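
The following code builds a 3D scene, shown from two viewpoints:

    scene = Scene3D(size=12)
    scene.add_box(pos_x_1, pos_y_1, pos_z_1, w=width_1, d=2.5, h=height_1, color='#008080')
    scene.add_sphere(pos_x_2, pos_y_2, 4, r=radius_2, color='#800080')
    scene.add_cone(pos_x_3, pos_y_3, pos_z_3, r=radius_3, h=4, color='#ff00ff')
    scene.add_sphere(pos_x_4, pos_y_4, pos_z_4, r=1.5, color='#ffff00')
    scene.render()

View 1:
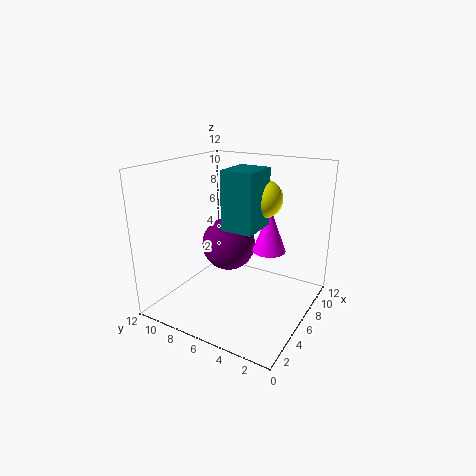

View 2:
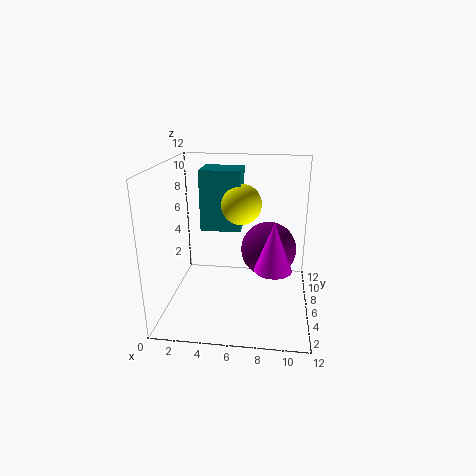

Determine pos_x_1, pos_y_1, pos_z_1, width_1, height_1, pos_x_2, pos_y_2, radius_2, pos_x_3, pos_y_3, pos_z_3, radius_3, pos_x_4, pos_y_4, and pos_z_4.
pos_x_1 = 3.5, pos_y_1 = 3.5, pos_z_1 = 7.5, width_1 = 3, height_1 = 4.5, pos_x_2 = 8.5, pos_y_2 = 8.5, radius_2 = 2.5, pos_x_3 = 9, pos_y_3 = 4.5, pos_z_3 = 4, radius_3 = 1.5, pos_x_4 = 6.5, pos_y_4 = 4, pos_z_4 = 9.5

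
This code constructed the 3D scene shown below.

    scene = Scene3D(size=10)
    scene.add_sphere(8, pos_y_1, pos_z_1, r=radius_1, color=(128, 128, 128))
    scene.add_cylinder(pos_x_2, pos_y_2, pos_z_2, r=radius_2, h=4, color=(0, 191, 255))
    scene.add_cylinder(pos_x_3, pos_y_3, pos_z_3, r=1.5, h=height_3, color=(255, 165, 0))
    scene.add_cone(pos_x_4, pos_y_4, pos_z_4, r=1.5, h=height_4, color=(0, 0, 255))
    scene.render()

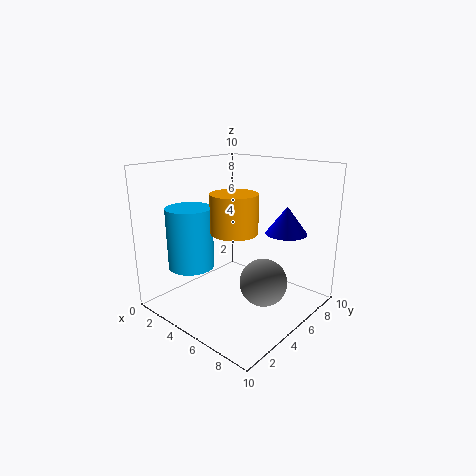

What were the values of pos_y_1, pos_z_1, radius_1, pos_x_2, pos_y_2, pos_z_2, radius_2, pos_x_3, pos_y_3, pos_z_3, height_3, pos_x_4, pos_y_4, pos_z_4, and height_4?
pos_y_1 = 4; pos_z_1 = 3; radius_1 = 1.5; pos_x_2 = 3.5; pos_y_2 = 2; pos_z_2 = 3.5; radius_2 = 1.5; pos_x_3 = 6; pos_y_3 = 3.5; pos_z_3 = 6; height_3 = 2.5; pos_x_4 = 7; pos_y_4 = 8; pos_z_4 = 5; height_4 = 2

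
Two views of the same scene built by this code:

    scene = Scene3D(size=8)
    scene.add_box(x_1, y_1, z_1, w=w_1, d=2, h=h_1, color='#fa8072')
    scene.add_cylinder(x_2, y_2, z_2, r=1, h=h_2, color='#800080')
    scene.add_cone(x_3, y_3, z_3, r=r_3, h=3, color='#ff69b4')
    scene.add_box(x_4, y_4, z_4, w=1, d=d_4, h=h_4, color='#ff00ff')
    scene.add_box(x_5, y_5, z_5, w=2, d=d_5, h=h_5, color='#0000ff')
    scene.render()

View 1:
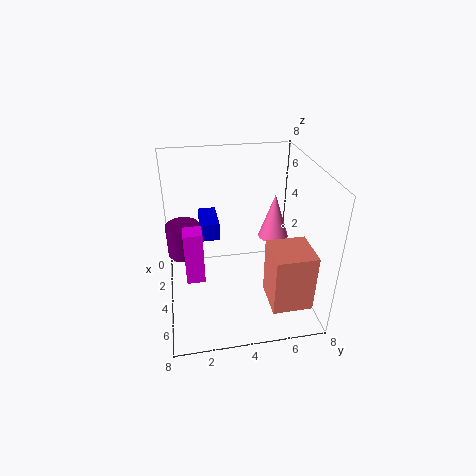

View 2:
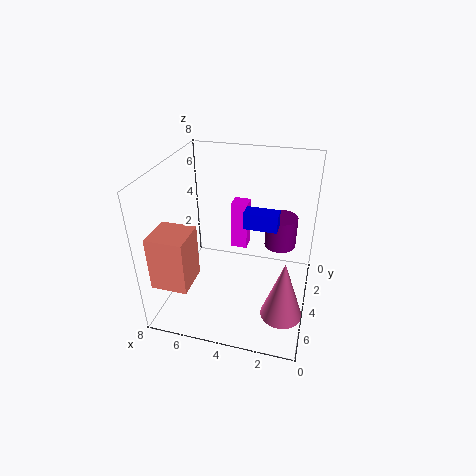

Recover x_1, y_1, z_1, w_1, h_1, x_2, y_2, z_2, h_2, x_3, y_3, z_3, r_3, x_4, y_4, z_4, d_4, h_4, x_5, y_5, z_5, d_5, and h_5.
x_1 = 6; y_1 = 5; z_1 = 2; w_1 = 2; h_1 = 3; x_2 = 2; y_2 = 1; z_2 = 2; h_2 = 2; x_3 = 1; y_3 = 7; z_3 = 2; r_3 = 1; x_4 = 4; y_4 = 1; z_4 = 2; d_4 = 1; h_4 = 3; x_5 = 2; y_5 = 2; z_5 = 4; d_5 = 1; h_5 = 1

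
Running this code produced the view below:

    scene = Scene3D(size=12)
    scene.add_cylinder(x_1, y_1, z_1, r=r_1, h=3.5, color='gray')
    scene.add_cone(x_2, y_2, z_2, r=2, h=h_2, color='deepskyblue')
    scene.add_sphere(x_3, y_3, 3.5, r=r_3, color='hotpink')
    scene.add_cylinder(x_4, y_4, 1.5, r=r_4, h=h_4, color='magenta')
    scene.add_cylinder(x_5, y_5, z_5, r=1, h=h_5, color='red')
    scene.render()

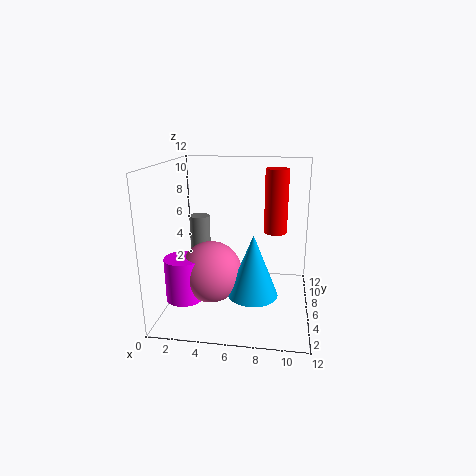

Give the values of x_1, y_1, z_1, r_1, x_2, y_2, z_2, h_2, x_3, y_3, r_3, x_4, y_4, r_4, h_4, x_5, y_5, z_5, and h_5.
x_1 = 1.5; y_1 = 10.5; z_1 = 3; r_1 = 1; x_2 = 7.5; y_2 = 4; z_2 = 2; h_2 = 5; x_3 = 4; y_3 = 4.5; r_3 = 2.5; x_4 = 2; y_4 = 3.5; r_4 = 1.5; h_4 = 3.5; x_5 = 9; y_5 = 8; z_5 = 6; h_5 = 5.5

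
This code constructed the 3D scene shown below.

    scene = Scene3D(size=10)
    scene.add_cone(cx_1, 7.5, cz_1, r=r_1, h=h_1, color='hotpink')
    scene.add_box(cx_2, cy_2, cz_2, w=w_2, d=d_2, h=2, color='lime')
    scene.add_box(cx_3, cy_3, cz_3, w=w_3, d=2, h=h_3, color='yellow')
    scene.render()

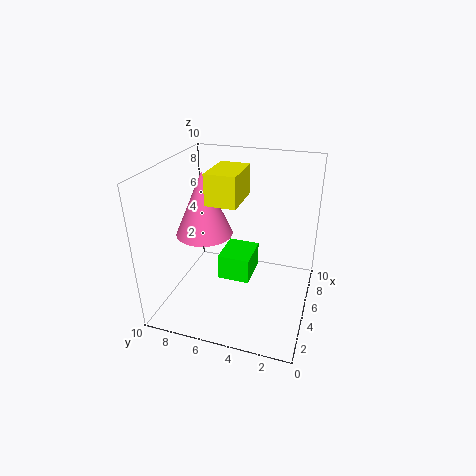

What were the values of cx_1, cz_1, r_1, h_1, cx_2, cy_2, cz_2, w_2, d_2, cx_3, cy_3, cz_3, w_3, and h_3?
cx_1 = 5, cz_1 = 5, r_1 = 2, h_1 = 4.5, cx_2 = 6, cy_2 = 4.5, cz_2 = 0.5, w_2 = 3, d_2 = 2.5, cx_3 = 3, cy_3 = 4.5, cz_3 = 8, w_3 = 3, h_3 = 2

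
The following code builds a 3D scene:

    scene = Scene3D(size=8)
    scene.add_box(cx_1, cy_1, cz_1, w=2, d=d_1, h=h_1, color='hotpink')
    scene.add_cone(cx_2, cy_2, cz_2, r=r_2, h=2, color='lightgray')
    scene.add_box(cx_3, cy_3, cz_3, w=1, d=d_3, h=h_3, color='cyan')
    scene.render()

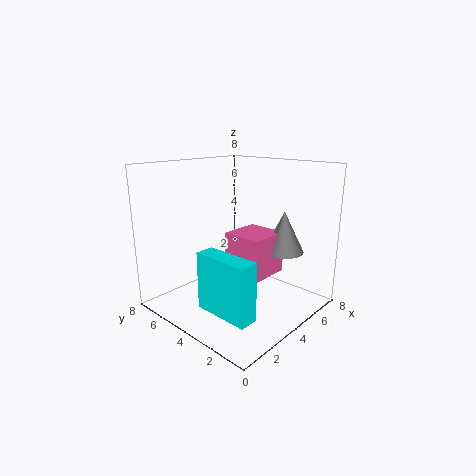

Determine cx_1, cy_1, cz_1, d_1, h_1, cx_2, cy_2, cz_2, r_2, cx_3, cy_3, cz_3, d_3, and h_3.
cx_1 = 2
cy_1 = 1
cz_1 = 3
d_1 = 2
h_1 = 2
cx_2 = 4
cy_2 = 1
cz_2 = 4
r_2 = 1
cx_3 = 1
cy_3 = 1
cz_3 = 1
d_3 = 3
h_3 = 3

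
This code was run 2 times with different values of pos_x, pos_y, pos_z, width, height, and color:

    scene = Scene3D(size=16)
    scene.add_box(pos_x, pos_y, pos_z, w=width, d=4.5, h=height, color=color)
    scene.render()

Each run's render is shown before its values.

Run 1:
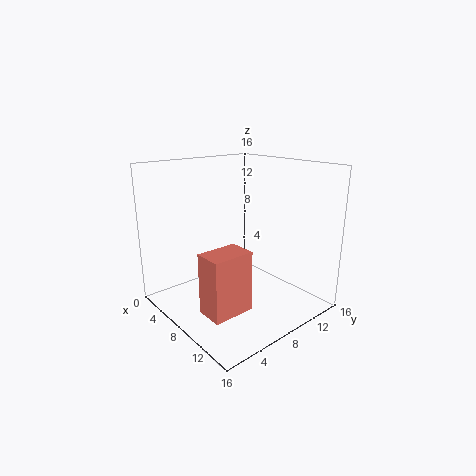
pos_x = 9, pos_y = 2, pos_z = 1.5, width = 3, height = 6.5, color = 'salmon'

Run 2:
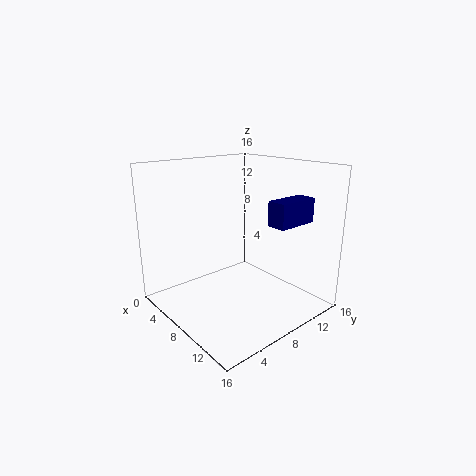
pos_x = 12.5, pos_y = 8, pos_z = 10.5, width = 2, height = 2.5, color = 'navy'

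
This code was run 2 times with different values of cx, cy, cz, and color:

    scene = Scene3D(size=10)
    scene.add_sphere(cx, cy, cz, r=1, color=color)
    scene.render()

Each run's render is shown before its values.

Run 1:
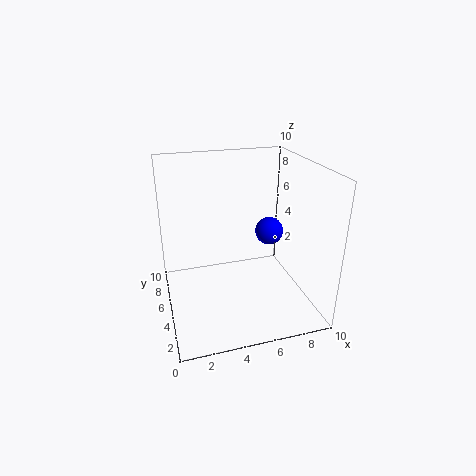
cx = 7.5
cy = 5.5
cz = 5
color = 'blue'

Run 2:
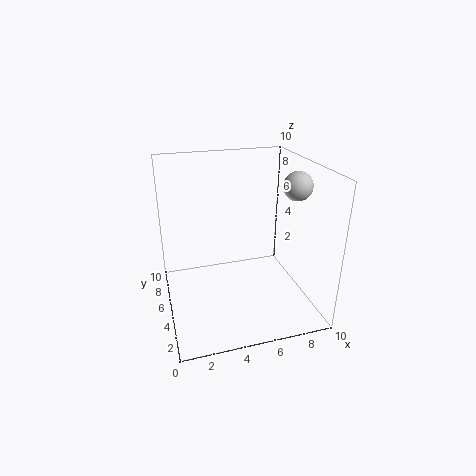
cx = 9
cy = 4.5
cz = 8.5
color = 'lightgray'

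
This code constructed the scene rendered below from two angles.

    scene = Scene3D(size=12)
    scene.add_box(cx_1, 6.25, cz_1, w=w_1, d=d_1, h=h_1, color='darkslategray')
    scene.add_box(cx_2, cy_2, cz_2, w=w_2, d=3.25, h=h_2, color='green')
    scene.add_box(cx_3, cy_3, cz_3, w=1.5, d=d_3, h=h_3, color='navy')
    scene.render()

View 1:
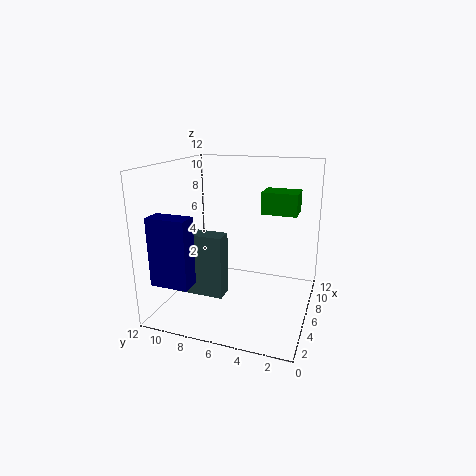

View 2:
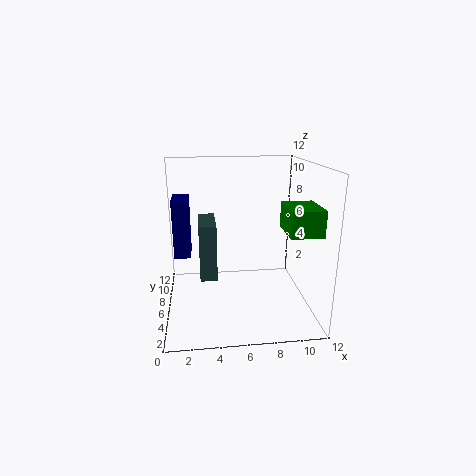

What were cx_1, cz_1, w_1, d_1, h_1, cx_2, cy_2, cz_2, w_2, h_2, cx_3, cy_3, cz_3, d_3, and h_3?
cx_1 = 2.75
cz_1 = 2
w_1 = 1.5
d_1 = 4
h_1 = 5
cx_2 = 9.25
cy_2 = 1.75
cz_2 = 7.25
w_2 = 2.5
h_2 = 2
cx_3 = 0.5
cy_3 = 8
cz_3 = 3.5
d_3 = 3
h_3 = 5.25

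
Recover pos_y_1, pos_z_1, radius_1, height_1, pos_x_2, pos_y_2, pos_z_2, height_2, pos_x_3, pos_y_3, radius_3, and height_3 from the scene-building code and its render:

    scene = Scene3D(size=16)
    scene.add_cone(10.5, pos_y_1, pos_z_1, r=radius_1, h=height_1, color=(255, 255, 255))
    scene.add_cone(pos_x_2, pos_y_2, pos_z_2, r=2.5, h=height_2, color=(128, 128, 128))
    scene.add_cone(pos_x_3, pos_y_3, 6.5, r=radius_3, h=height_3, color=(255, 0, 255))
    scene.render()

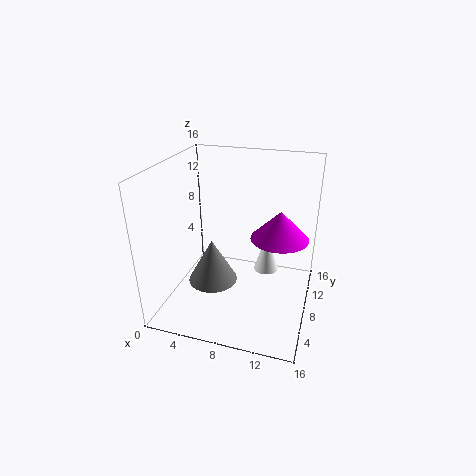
pos_y_1 = 12
pos_z_1 = 2
radius_1 = 1.5
height_1 = 5
pos_x_2 = 6.5
pos_y_2 = 4
pos_z_2 = 5
height_2 = 4.5
pos_x_3 = 12
pos_y_3 = 12
radius_3 = 3.5
height_3 = 3.5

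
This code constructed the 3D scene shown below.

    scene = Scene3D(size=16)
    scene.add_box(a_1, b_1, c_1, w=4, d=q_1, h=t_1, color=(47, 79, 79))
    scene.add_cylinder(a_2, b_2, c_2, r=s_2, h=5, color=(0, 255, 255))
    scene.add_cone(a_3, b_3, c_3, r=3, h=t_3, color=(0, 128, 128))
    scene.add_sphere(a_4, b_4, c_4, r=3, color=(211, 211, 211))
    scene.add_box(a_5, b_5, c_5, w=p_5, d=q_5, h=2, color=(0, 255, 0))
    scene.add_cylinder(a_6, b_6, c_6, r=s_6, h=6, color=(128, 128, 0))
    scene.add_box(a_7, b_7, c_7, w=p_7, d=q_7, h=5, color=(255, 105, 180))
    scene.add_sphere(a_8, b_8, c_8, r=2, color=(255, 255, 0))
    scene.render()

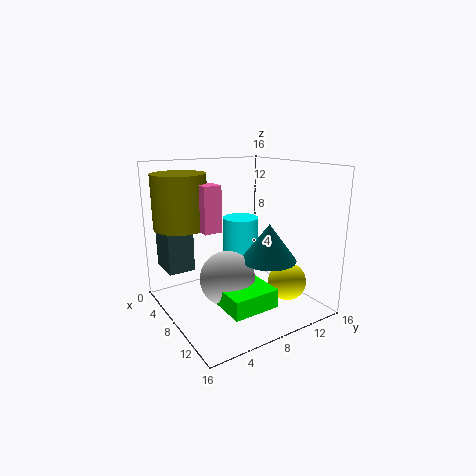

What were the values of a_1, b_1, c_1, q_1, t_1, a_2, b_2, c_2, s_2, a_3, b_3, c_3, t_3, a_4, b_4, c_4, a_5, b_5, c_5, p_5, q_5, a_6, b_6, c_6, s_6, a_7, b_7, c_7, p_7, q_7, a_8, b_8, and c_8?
a_1 = 1; b_1 = 1; c_1 = 4; q_1 = 3; t_1 = 5; a_2 = 7; b_2 = 9; c_2 = 5; s_2 = 2; a_3 = 11; b_3 = 10; c_3 = 6; t_3 = 4; a_4 = 9; b_4 = 6; c_4 = 4; a_5 = 9; b_5 = 4; c_5 = 2; p_5 = 5; q_5 = 5; a_6 = 4; b_6 = 3; c_6 = 9; s_6 = 3; a_7 = 6; b_7 = 4; c_7 = 9; p_7 = 2; q_7 = 2; a_8 = 13; b_8 = 11; c_8 = 4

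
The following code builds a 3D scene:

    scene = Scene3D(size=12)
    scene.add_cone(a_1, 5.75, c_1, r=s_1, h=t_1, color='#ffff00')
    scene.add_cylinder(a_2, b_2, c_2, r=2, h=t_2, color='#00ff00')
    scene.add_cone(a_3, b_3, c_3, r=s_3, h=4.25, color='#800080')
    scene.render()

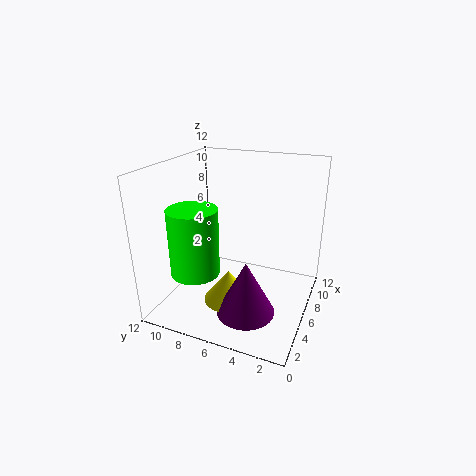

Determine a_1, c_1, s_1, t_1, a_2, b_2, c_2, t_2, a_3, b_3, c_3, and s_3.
a_1 = 3.5; c_1 = 1.75; s_1 = 2; t_1 = 2.5; a_2 = 3.5; b_2 = 8.75; c_2 = 3.5; t_2 = 5.5; a_3 = 2.75; b_3 = 4; c_3 = 1.5; s_3 = 2.25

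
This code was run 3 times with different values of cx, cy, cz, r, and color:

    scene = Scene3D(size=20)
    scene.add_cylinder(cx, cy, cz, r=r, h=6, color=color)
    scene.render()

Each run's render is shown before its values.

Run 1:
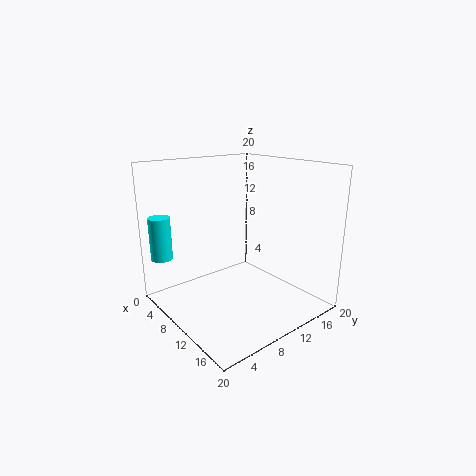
cx = 3.5
cy = 1.5
cz = 7
r = 1.5
color = 'cyan'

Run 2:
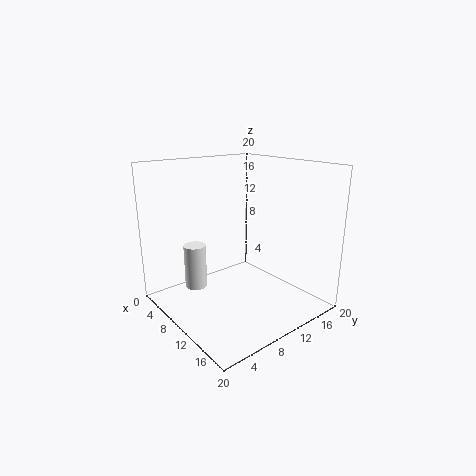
cx = 7.5
cy = 4.5
cz = 3.5
r = 1.5
color = 'white'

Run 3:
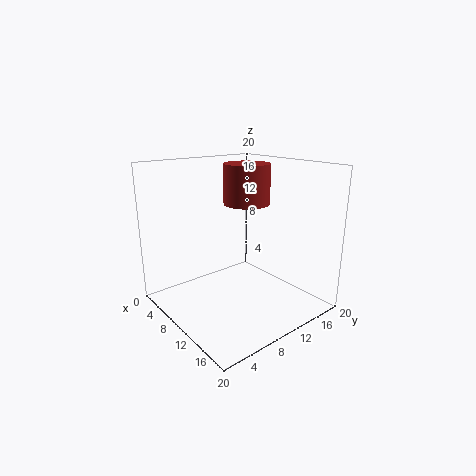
cx = 6.5
cy = 14.5
cz = 13.5
r = 3.5
color = 'brown'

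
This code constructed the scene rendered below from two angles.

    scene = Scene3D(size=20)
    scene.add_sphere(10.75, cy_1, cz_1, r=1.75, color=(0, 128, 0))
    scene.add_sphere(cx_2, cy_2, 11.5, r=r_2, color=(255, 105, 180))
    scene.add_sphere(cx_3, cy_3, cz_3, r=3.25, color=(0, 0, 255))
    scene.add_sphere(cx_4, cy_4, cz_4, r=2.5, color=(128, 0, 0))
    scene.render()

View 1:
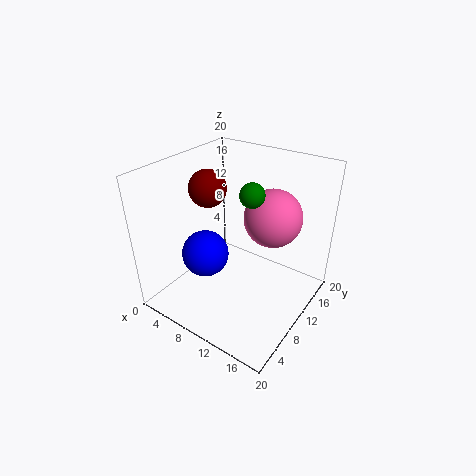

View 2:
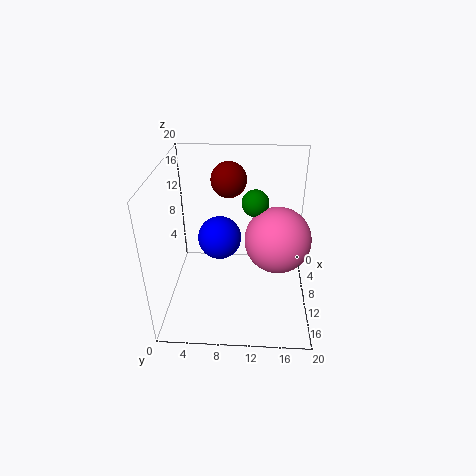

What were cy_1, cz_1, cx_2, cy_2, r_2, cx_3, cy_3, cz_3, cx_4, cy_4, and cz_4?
cy_1 = 12.25
cz_1 = 15.75
cx_2 = 12.5
cy_2 = 15.25
r_2 = 4.25
cx_3 = 6.5
cy_3 = 7
cz_3 = 7.75
cx_4 = 6.25
cy_4 = 8.5
cz_4 = 17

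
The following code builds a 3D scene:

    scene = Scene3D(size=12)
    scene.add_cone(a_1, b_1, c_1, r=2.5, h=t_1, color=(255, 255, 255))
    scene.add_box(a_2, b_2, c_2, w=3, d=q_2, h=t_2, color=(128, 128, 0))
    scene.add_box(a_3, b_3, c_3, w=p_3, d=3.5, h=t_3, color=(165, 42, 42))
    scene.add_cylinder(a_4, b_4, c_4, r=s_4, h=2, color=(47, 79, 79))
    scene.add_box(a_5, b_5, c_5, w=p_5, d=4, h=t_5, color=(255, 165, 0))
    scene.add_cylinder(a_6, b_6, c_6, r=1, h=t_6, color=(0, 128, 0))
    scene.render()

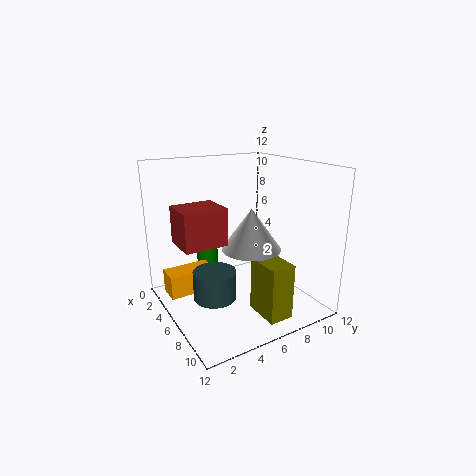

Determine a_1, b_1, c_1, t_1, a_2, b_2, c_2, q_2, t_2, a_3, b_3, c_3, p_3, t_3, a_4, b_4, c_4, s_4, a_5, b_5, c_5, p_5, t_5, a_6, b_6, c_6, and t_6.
a_1 = 6.5; b_1 = 7; c_1 = 5; t_1 = 3.5; a_2 = 8; b_2 = 6; c_2 = 0.5; q_2 = 2; t_2 = 4.5; a_3 = 4; b_3 = 1; c_3 = 6; p_3 = 3; t_3 = 3; a_4 = 9.5; b_4 = 2; c_4 = 3.5; s_4 = 1.5; a_5 = 2.5; b_5 = 0.5; c_5 = 1; p_5 = 2; t_5 = 2; a_6 = 1; b_6 = 5.5; c_6 = 2; t_6 = 2.5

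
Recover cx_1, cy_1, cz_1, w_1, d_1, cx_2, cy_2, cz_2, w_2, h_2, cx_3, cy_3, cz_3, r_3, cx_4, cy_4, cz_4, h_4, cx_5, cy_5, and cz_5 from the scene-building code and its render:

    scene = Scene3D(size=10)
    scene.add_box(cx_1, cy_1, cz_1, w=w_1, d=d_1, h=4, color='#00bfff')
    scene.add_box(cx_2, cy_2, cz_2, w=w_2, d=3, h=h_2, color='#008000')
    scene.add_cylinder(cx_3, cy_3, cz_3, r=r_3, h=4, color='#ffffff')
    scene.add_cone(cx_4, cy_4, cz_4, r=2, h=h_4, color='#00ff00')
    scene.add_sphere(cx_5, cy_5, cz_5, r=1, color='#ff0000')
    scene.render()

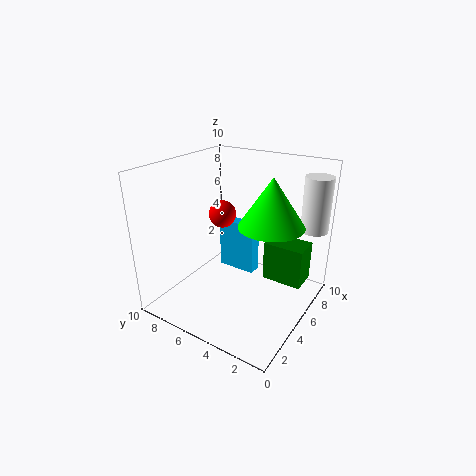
cx_1 = 7, cy_1 = 5, cz_1 = 1, w_1 = 1, d_1 = 3, cx_2 = 7, cy_2 = 1, cz_2 = 1, w_2 = 2, h_2 = 3, cx_3 = 9, cy_3 = 1, cz_3 = 5, r_3 = 1, cx_4 = 4, cy_4 = 2, cz_4 = 7, h_4 = 3, cx_5 = 6, cy_5 = 7, cz_5 = 6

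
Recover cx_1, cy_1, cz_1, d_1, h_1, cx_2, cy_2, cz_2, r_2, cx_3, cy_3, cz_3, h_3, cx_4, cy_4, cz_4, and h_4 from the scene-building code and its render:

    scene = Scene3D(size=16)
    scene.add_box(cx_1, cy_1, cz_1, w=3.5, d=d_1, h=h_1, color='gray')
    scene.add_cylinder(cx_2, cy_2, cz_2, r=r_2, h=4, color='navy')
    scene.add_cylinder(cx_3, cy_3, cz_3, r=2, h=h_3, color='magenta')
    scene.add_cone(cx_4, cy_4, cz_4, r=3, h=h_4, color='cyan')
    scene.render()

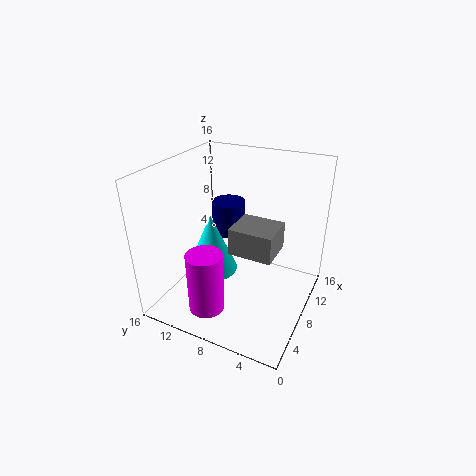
cx_1 = 2, cy_1 = 2, cz_1 = 10, d_1 = 4, h_1 = 2.5, cx_2 = 11.5, cy_2 = 11, cz_2 = 6.5, r_2 = 2, cx_3 = 4, cy_3 = 10, cz_3 = 0.5, h_3 = 7, cx_4 = 8, cy_4 = 11.5, cz_4 = 3, h_4 = 7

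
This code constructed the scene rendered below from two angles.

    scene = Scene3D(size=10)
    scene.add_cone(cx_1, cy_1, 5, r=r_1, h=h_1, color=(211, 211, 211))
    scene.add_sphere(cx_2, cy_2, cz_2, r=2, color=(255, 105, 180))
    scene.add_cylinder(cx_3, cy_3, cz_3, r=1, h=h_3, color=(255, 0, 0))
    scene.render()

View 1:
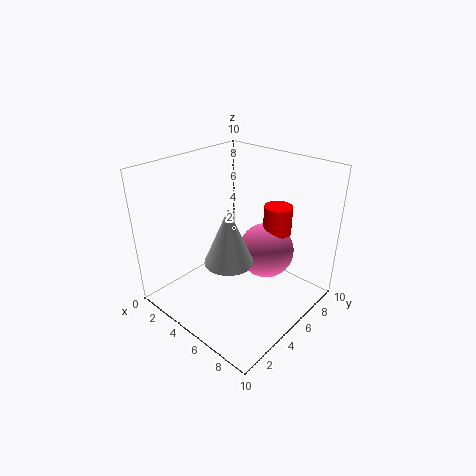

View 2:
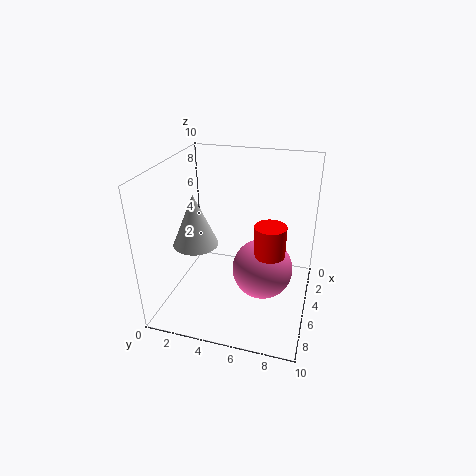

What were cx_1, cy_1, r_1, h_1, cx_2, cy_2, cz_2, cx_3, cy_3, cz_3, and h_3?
cx_1 = 6.5, cy_1 = 2.5, r_1 = 1.5, h_1 = 3.5, cx_2 = 6, cy_2 = 7, cz_2 = 3.5, cx_3 = 6.5, cy_3 = 7.5, cz_3 = 5, h_3 = 2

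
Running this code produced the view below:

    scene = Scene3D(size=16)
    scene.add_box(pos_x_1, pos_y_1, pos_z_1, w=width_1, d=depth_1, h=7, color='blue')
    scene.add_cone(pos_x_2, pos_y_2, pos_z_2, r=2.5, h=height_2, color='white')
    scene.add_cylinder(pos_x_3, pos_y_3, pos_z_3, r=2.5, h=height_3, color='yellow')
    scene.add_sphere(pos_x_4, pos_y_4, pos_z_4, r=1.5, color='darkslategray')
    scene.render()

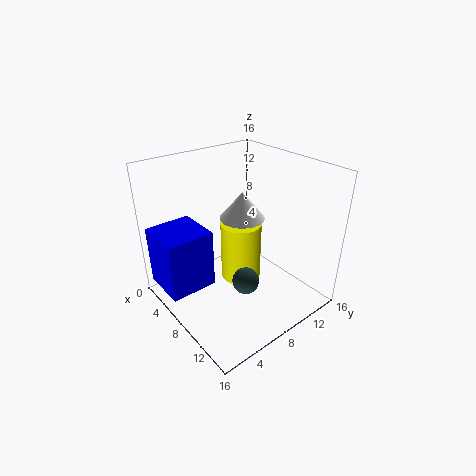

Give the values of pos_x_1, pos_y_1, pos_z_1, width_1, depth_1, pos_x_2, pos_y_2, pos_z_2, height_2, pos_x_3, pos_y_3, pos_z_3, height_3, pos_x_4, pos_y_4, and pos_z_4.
pos_x_1 = 0.5, pos_y_1 = 0.5, pos_z_1 = 1.5, width_1 = 5.5, depth_1 = 5.5, pos_x_2 = 7.5, pos_y_2 = 9, pos_z_2 = 10, height_2 = 3, pos_x_3 = 5.5, pos_y_3 = 10.5, pos_z_3 = 0.5, height_3 = 7.5, pos_x_4 = 10, pos_y_4 = 7.5, pos_z_4 = 3.5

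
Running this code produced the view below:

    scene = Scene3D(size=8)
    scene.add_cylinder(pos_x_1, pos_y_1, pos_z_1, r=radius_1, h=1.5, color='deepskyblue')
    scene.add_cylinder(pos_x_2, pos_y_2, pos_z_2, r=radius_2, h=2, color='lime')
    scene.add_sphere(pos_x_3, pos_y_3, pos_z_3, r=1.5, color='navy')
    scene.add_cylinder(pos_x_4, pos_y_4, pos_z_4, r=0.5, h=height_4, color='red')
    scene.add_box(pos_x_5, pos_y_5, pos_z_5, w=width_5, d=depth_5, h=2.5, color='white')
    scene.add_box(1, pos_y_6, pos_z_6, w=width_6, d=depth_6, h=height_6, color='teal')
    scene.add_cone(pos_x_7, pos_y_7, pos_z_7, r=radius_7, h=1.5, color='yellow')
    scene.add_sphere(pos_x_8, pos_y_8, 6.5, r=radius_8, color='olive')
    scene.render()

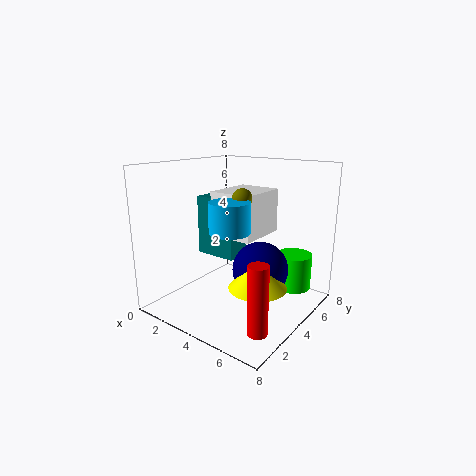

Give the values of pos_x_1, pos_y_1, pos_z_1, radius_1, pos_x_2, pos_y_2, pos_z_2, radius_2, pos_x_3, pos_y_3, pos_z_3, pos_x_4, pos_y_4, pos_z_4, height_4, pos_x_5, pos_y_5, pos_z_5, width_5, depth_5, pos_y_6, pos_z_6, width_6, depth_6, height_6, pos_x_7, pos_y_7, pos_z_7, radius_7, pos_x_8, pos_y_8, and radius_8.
pos_x_1 = 5
pos_y_1 = 2
pos_z_1 = 5
radius_1 = 1
pos_x_2 = 6.5
pos_y_2 = 6
pos_z_2 = 1
radius_2 = 1
pos_x_3 = 5.5
pos_y_3 = 4
pos_z_3 = 2.5
pos_x_4 = 7
pos_y_4 = 1.5
pos_z_4 = 0.5
height_4 = 3.5
pos_x_5 = 2.5
pos_y_5 = 3.5
pos_z_5 = 4
width_5 = 2.5
depth_5 = 3
pos_y_6 = 4
pos_z_6 = 2.5
width_6 = 2.5
depth_6 = 1.5
height_6 = 3.5
pos_x_7 = 6
pos_y_7 = 3
pos_z_7 = 2
radius_7 = 1.5
pos_x_8 = 5
pos_y_8 = 3
radius_8 = 0.5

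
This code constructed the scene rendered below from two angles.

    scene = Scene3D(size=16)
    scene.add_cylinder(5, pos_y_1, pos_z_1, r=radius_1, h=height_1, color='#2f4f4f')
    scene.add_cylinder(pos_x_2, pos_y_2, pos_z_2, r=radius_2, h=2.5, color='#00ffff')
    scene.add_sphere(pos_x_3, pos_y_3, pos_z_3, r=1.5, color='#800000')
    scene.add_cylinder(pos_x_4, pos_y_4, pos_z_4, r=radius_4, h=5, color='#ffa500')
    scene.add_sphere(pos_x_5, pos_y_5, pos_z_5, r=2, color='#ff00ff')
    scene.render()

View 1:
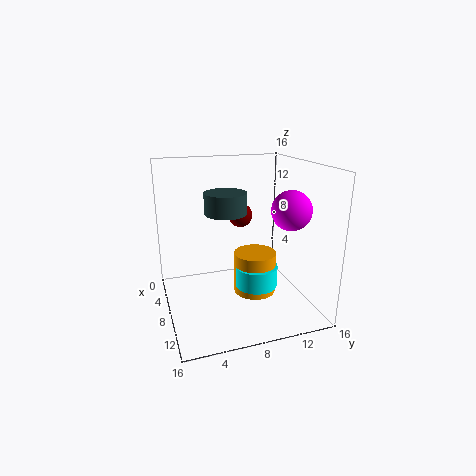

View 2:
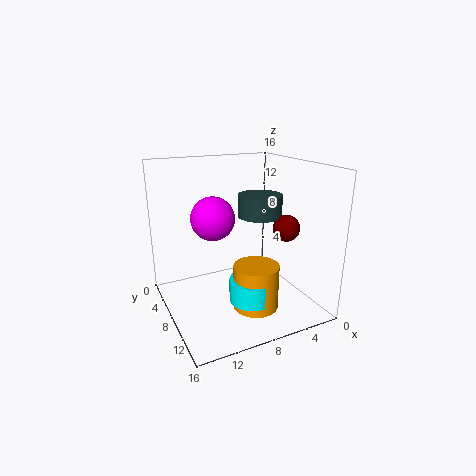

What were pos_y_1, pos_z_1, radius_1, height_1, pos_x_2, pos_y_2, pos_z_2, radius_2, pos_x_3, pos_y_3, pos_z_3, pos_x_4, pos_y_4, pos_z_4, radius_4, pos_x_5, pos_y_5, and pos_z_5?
pos_y_1 = 7.5, pos_z_1 = 10, radius_1 = 2.5, height_1 = 2.5, pos_x_2 = 7.5, pos_y_2 = 10.5, pos_z_2 = 1.5, radius_2 = 2.5, pos_x_3 = 3, pos_y_3 = 10, pos_z_3 = 9, pos_x_4 = 7, pos_y_4 = 10.5, pos_z_4 = 0.5, radius_4 = 2.5, pos_x_5 = 12.5, pos_y_5 = 12, pos_z_5 = 12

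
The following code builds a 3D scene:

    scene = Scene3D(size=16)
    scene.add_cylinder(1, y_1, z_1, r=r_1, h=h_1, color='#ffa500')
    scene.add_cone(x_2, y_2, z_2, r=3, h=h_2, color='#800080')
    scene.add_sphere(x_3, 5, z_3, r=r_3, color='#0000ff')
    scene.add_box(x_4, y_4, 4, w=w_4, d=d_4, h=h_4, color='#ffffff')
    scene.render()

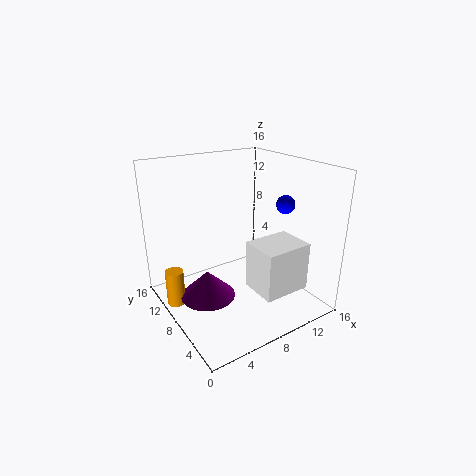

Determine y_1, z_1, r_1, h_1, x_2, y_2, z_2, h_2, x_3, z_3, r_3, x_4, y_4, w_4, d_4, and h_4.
y_1 = 10, z_1 = 1, r_1 = 1, h_1 = 4, x_2 = 4, y_2 = 8, z_2 = 2, h_2 = 3, x_3 = 12, z_3 = 12, r_3 = 1, x_4 = 7, y_4 = 1, w_4 = 5, d_4 = 4, h_4 = 5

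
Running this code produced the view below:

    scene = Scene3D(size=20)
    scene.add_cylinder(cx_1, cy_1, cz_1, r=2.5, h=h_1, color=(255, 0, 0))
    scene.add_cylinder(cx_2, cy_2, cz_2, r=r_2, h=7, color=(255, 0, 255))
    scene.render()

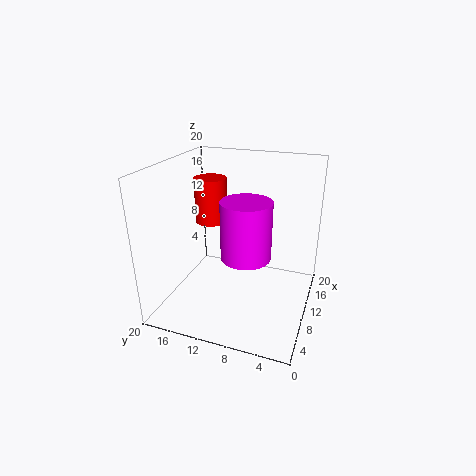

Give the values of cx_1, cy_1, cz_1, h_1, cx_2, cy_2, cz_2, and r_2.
cx_1 = 15.5
cy_1 = 16.5
cz_1 = 9.5
h_1 = 7
cx_2 = 4.5
cy_2 = 7
cz_2 = 10.5
r_2 = 3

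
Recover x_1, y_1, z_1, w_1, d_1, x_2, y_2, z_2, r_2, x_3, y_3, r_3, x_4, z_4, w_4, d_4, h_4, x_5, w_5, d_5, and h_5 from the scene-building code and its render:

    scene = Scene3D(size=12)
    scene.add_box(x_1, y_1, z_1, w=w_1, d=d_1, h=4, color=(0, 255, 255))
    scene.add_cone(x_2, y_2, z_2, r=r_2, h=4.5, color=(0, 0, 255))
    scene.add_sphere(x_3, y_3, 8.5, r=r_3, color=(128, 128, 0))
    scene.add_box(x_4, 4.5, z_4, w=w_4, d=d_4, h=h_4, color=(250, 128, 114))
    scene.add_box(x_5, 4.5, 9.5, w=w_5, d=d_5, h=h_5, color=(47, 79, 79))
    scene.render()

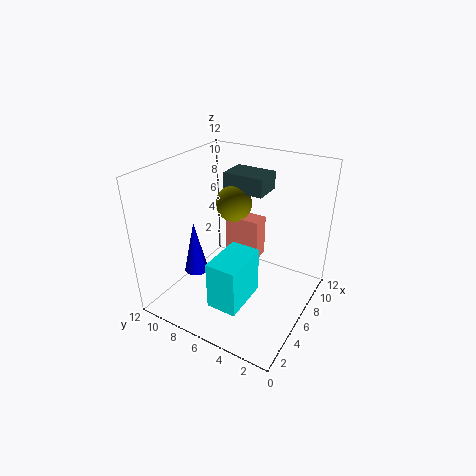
x_1 = 2
y_1 = 4
z_1 = 1.5
w_1 = 4
d_1 = 2.5
x_2 = 4
y_2 = 9
z_2 = 3
r_2 = 1
x_3 = 7
y_3 = 7
r_3 = 1.5
x_4 = 6.5
z_4 = 4
w_4 = 1.5
d_4 = 3
h_4 = 3.5
x_5 = 7
w_5 = 2.5
d_5 = 3.5
h_5 = 1.5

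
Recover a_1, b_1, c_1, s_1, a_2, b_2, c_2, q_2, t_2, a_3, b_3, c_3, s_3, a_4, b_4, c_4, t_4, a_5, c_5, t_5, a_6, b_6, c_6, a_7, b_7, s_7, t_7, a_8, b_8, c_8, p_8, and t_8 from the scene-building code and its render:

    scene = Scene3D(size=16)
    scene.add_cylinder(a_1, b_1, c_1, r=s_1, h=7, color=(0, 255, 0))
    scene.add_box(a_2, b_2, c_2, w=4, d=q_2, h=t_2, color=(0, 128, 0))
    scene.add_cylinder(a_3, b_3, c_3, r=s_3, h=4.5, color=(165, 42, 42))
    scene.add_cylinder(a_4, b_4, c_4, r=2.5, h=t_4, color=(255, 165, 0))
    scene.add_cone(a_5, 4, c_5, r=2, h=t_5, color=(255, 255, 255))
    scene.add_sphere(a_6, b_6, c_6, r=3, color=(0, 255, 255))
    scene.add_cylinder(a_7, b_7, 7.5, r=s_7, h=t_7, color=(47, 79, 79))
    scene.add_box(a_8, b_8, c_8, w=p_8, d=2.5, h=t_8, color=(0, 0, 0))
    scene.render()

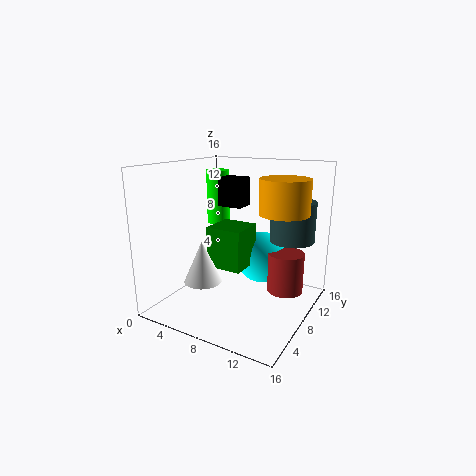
a_1 = 1.5; b_1 = 14; c_1 = 7.5; s_1 = 1.5; a_2 = 5.5; b_2 = 5.5; c_2 = 5; q_2 = 4; t_2 = 4.5; a_3 = 13; b_3 = 10; c_3 = 2; s_3 = 2; a_4 = 13.5; b_4 = 7.5; c_4 = 11.5; t_4 = 3.5; a_5 = 6; c_5 = 4; t_5 = 4.5; a_6 = 9.5; b_6 = 11; c_6 = 5; a_7 = 13; b_7 = 11.5; s_7 = 2.5; t_7 = 4.5; a_8 = 3.5; b_8 = 11; c_8 = 10.5; p_8 = 3; t_8 = 3.5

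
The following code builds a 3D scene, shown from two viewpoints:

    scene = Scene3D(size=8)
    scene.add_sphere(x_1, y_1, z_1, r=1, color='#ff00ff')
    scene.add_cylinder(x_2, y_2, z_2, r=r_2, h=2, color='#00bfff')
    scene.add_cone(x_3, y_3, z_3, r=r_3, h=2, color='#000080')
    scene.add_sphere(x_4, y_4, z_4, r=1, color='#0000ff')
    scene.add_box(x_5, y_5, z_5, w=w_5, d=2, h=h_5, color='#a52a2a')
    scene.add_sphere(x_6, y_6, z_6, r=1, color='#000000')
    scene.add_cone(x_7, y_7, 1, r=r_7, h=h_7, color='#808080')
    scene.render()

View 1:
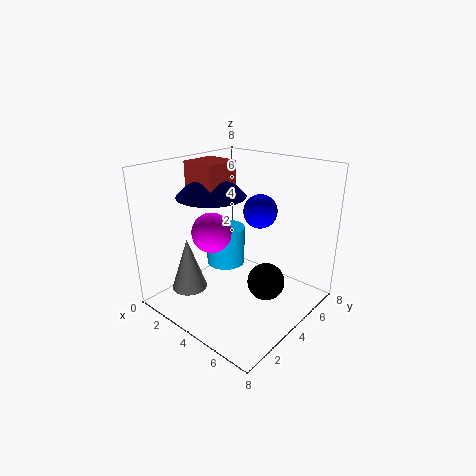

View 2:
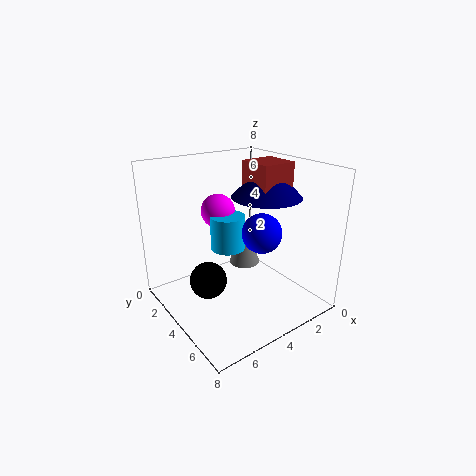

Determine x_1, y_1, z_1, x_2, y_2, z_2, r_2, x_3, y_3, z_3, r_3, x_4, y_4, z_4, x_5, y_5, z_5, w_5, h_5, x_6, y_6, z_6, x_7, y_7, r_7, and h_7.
x_1 = 4; y_1 = 2; z_1 = 5; x_2 = 4; y_2 = 3; z_2 = 3; r_2 = 1; x_3 = 2; y_3 = 4; z_3 = 6; r_3 = 2; x_4 = 4; y_4 = 6; z_4 = 5; x_5 = 1; y_5 = 3; z_5 = 6; w_5 = 2; h_5 = 2; x_6 = 6; y_6 = 4; z_6 = 2; x_7 = 2; y_7 = 2; r_7 = 1; h_7 = 3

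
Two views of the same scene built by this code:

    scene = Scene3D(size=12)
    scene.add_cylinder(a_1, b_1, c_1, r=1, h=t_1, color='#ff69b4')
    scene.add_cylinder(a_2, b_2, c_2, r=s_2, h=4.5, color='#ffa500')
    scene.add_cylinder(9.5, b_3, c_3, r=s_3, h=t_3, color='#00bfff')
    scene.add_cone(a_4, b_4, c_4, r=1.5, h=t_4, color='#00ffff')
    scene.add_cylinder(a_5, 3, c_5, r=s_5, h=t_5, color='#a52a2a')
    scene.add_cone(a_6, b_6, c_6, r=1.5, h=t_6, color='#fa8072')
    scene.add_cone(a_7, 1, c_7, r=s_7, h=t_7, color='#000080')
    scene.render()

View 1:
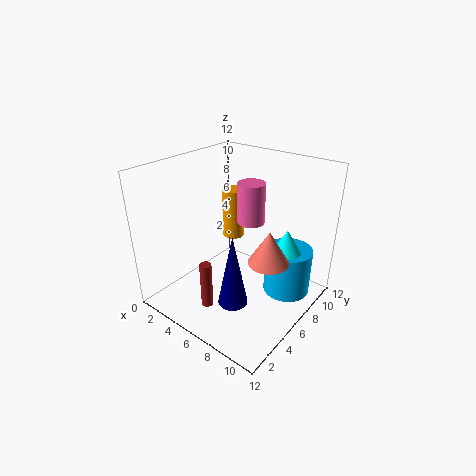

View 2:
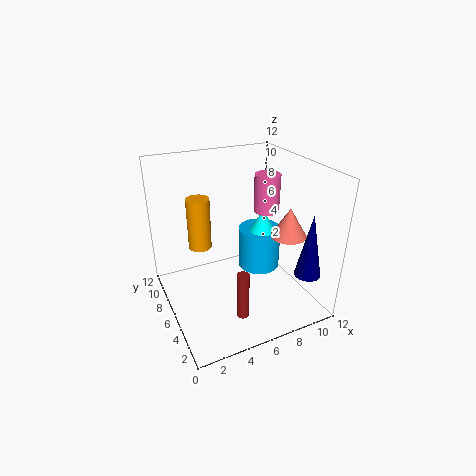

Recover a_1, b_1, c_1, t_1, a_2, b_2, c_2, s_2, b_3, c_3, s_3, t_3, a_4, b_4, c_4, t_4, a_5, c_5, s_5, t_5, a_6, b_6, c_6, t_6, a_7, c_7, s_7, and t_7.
a_1 = 8; b_1 = 5; c_1 = 8.5; t_1 = 3; a_2 = 3.5; b_2 = 8.5; c_2 = 4.5; s_2 = 1; b_3 = 8.5; c_3 = 1; s_3 = 2; t_3 = 4; a_4 = 9.5; b_4 = 8; c_4 = 4.5; t_4 = 2.5; a_5 = 5; c_5 = 0.5; s_5 = 0.5; t_5 = 4; a_6 = 10; b_6 = 4.5; c_6 = 6; t_6 = 2.5; a_7 = 9.5; c_7 = 4.5; s_7 = 1; t_7 = 5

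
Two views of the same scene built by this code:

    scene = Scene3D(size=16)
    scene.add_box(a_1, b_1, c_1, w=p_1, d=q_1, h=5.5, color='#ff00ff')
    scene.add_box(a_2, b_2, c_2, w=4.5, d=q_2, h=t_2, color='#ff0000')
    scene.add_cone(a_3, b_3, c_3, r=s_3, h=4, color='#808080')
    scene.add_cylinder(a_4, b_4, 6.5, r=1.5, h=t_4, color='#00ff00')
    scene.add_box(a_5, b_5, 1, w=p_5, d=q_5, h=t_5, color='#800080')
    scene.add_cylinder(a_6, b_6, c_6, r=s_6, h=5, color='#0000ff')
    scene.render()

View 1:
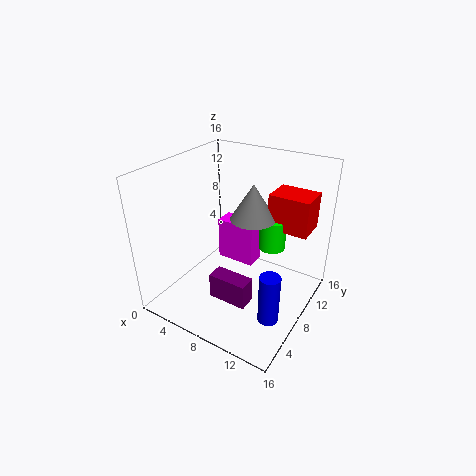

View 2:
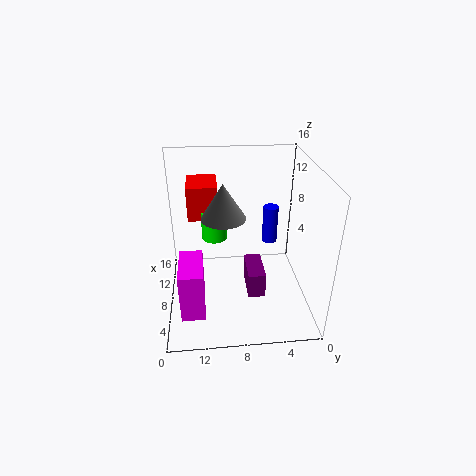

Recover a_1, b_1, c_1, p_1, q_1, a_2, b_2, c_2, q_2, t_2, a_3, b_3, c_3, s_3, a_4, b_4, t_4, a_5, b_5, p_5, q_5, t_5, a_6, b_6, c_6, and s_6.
a_1 = 2.5; b_1 = 12; c_1 = 1.5; p_1 = 5; q_1 = 2.5; a_2 = 10.5; b_2 = 10; c_2 = 9; q_2 = 3.5; t_2 = 4; a_3 = 9; b_3 = 9.5; c_3 = 10; s_3 = 2.5; a_4 = 11; b_4 = 10.5; t_4 = 3.5; a_5 = 6; b_5 = 5; p_5 = 4.5; q_5 = 2; t_5 = 3; a_6 = 14.5; b_6 = 3; c_6 = 3.5; s_6 = 1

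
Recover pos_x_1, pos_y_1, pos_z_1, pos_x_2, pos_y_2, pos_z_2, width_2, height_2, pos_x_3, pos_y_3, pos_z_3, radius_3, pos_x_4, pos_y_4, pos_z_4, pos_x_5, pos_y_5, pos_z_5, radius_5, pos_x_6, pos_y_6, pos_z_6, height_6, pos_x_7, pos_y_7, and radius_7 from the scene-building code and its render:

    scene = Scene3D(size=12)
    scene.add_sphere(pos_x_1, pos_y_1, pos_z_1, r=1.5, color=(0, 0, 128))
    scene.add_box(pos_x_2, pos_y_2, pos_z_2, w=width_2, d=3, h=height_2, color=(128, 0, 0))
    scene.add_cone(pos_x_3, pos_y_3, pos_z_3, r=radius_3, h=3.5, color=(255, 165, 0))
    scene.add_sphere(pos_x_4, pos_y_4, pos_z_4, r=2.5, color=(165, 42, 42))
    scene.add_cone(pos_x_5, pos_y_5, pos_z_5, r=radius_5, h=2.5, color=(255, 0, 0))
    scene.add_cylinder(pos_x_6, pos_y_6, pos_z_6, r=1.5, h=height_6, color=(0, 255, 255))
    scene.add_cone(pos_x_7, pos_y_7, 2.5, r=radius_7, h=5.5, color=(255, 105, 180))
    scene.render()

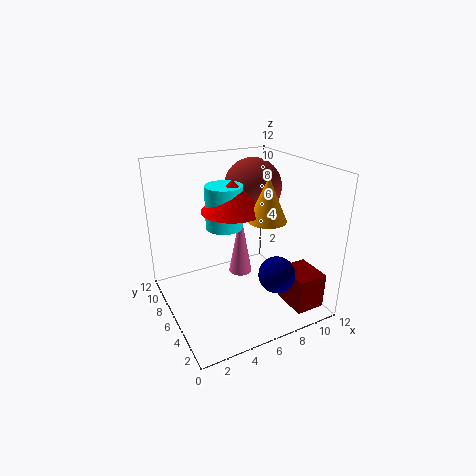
pos_x_1 = 8
pos_y_1 = 3
pos_z_1 = 3.5
pos_x_2 = 9
pos_y_2 = 1
pos_z_2 = 0.5
width_2 = 2.5
height_2 = 3
pos_x_3 = 7.5
pos_y_3 = 4
pos_z_3 = 8
radius_3 = 1.5
pos_x_4 = 8.5
pos_y_4 = 8
pos_z_4 = 9.5
pos_x_5 = 5.5
pos_y_5 = 6
pos_z_5 = 8.5
radius_5 = 2.5
pos_x_6 = 5
pos_y_6 = 6.5
pos_z_6 = 7
height_6 = 3.5
pos_x_7 = 6.5
pos_y_7 = 6.5
radius_7 = 1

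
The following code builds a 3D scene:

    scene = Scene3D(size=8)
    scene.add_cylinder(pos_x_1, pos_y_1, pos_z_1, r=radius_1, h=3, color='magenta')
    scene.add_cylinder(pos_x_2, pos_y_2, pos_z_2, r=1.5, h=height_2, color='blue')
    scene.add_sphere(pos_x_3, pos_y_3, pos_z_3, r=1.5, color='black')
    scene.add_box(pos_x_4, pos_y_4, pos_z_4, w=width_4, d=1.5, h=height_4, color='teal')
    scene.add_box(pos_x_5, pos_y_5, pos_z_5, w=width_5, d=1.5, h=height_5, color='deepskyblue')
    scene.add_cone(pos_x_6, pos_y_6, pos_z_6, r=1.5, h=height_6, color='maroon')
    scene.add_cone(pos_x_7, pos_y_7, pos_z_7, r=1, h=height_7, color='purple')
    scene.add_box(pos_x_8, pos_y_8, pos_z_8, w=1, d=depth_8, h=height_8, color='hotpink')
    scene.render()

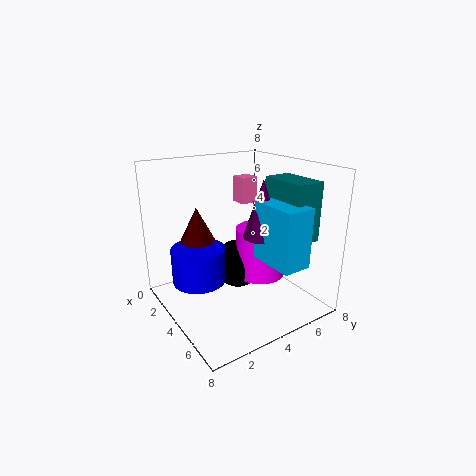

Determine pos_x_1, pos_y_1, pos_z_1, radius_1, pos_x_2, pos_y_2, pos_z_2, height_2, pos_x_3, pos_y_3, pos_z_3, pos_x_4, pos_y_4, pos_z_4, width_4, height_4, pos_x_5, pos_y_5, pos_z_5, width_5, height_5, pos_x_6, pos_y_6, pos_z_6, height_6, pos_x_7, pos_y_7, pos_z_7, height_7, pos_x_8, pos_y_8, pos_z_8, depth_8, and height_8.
pos_x_1 = 3.5, pos_y_1 = 6, pos_z_1 = 1, radius_1 = 1.5, pos_x_2 = 3, pos_y_2 = 2, pos_z_2 = 1.5, height_2 = 2, pos_x_3 = 2.5, pos_y_3 = 5, pos_z_3 = 1.5, pos_x_4 = 5, pos_y_4 = 5, pos_z_4 = 4.5, width_4 = 2.5, height_4 = 3, pos_x_5 = 5.5, pos_y_5 = 4, pos_z_5 = 3.5, width_5 = 2.5, height_5 = 3, pos_x_6 = 2, pos_y_6 = 2.5, pos_z_6 = 2.5, height_6 = 3, pos_x_7 = 5.5, pos_y_7 = 4.5, pos_z_7 = 4.5, height_7 = 3, pos_x_8 = 2, pos_y_8 = 5, pos_z_8 = 5.5, depth_8 = 1, height_8 = 1.5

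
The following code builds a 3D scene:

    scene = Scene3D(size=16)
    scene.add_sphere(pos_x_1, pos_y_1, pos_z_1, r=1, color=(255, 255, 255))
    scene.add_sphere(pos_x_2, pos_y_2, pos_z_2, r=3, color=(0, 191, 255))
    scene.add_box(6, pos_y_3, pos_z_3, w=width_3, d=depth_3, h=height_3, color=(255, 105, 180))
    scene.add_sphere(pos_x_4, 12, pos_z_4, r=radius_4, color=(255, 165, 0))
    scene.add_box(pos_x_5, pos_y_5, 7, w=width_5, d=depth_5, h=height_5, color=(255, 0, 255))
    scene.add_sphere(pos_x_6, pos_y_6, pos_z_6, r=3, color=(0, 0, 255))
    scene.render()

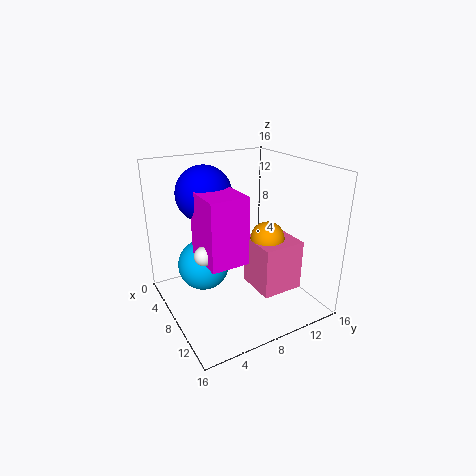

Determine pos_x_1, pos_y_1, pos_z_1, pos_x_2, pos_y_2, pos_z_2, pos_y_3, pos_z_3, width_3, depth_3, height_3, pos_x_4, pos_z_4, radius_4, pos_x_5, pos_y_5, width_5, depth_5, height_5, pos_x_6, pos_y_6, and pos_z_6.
pos_x_1 = 10, pos_y_1 = 3, pos_z_1 = 8, pos_x_2 = 5, pos_y_2 = 5, pos_z_2 = 4, pos_y_3 = 10, pos_z_3 = 1, width_3 = 5, depth_3 = 5, height_3 = 6, pos_x_4 = 8, pos_z_4 = 7, radius_4 = 2, pos_x_5 = 7, pos_y_5 = 3, width_5 = 5, depth_5 = 4, height_5 = 7, pos_x_6 = 6, pos_y_6 = 5, pos_z_6 = 13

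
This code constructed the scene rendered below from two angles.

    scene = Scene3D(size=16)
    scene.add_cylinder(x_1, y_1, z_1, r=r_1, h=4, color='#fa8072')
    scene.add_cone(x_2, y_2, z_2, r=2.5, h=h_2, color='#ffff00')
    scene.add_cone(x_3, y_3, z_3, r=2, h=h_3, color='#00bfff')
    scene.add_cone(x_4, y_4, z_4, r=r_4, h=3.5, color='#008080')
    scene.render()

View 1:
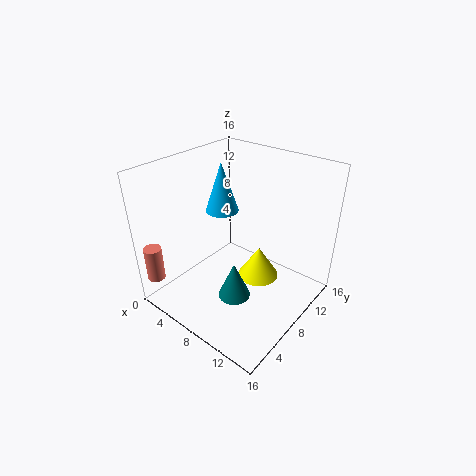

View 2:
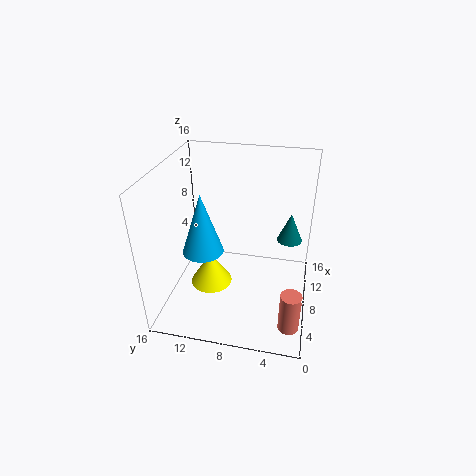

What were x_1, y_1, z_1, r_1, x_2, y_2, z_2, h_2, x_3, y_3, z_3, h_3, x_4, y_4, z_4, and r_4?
x_1 = 1; y_1 = 1.5; z_1 = 3; r_1 = 1; x_2 = 8.5; y_2 = 11.5; z_2 = 1; h_2 = 4; x_3 = 3.5; y_3 = 10.5; z_3 = 9; h_3 = 6; x_4 = 12; y_4 = 2.5; z_4 = 6; r_4 = 1.5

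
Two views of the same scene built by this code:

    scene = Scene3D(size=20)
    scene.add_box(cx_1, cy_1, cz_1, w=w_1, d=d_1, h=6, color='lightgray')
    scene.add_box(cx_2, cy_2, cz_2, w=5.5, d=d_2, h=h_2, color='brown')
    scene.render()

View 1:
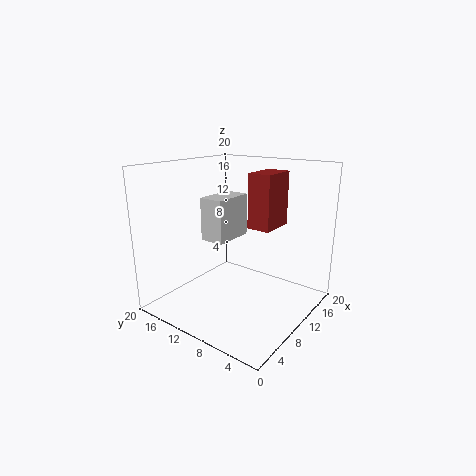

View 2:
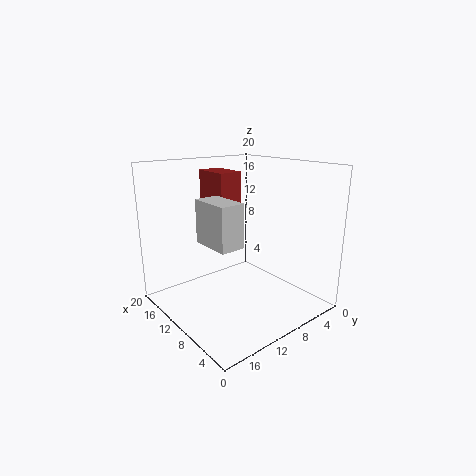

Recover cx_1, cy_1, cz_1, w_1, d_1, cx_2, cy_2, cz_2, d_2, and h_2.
cx_1 = 7.5
cy_1 = 11
cz_1 = 9.5
w_1 = 6
d_1 = 3.5
cx_2 = 13
cy_2 = 7
cz_2 = 10.5
d_2 = 3.5
h_2 = 8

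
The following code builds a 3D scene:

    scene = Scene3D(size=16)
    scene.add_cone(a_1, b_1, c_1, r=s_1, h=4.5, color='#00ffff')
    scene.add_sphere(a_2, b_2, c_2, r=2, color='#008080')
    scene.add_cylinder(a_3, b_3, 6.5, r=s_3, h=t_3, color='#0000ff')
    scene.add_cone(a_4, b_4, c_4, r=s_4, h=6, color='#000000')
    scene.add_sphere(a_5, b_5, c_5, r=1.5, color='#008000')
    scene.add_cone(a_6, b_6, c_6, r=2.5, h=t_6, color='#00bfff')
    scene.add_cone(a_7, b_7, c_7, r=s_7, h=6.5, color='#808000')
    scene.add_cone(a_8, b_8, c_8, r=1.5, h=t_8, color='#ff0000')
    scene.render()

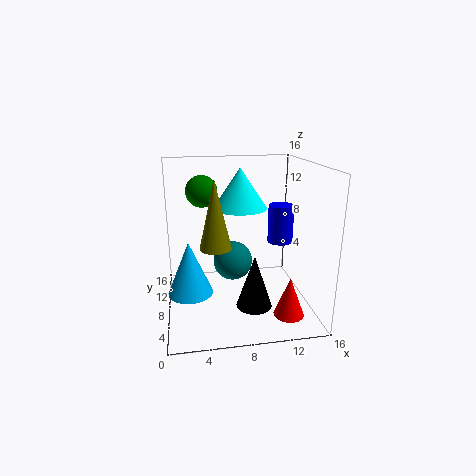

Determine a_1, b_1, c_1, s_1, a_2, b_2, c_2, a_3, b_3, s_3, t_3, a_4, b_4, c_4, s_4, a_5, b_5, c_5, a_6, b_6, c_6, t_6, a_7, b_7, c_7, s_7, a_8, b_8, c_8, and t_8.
a_1 = 8.5
b_1 = 9.5
c_1 = 11
s_1 = 3
a_2 = 7
b_2 = 5.5
c_2 = 6.5
a_3 = 13.5
b_3 = 10
s_3 = 1.5
t_3 = 4.5
a_4 = 9.5
b_4 = 6
c_4 = 0.5
s_4 = 2
a_5 = 4
b_5 = 5
c_5 = 14
a_6 = 2.5
b_6 = 7.5
c_6 = 2
t_6 = 6
a_7 = 5
b_7 = 3
c_7 = 9
s_7 = 1.5
a_8 = 12
b_8 = 1.5
c_8 = 2
t_8 = 4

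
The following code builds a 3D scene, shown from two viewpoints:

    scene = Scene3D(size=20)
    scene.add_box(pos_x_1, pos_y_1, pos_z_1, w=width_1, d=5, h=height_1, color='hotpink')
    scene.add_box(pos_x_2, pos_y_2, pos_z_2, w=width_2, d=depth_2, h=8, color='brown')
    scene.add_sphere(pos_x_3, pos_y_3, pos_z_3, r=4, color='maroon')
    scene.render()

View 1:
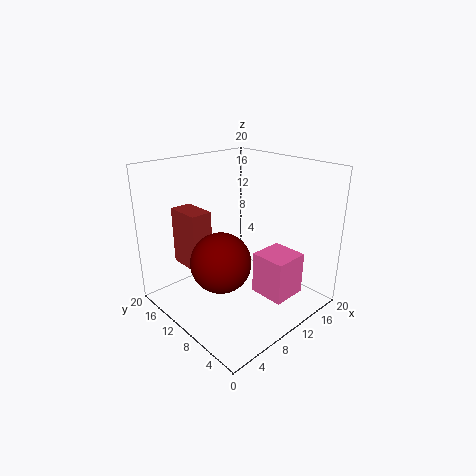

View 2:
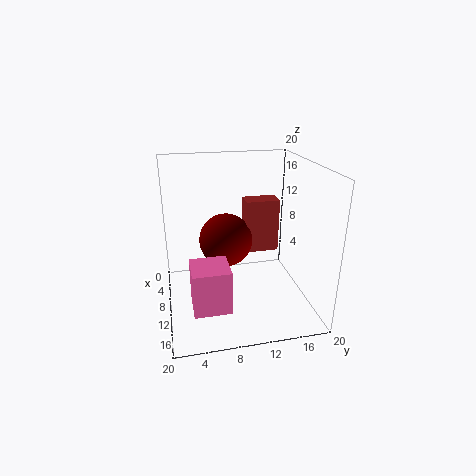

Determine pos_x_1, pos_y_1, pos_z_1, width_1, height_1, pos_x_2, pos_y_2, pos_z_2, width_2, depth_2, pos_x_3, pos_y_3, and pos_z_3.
pos_x_1 = 11, pos_y_1 = 3, pos_z_1 = 2, width_1 = 5, height_1 = 6, pos_x_2 = 4, pos_y_2 = 12, pos_z_2 = 6, width_2 = 3, depth_2 = 5, pos_x_3 = 6, pos_y_3 = 9, pos_z_3 = 8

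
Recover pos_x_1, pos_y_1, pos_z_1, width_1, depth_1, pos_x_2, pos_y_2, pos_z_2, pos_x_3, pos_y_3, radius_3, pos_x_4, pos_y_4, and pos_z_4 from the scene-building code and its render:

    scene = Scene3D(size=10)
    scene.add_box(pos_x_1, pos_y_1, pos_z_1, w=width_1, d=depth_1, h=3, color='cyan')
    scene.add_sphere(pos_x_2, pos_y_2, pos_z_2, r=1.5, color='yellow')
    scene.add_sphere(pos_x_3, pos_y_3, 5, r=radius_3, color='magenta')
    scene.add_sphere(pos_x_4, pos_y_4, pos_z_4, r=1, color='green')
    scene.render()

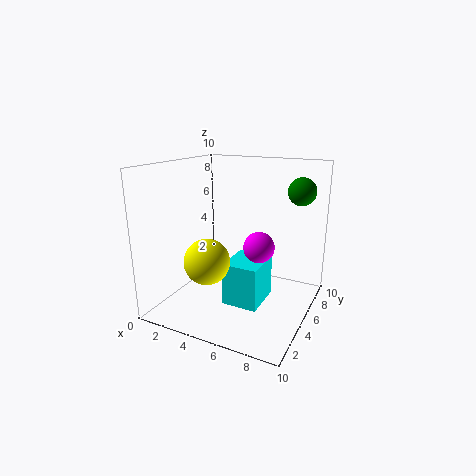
pos_x_1 = 4.5; pos_y_1 = 3.5; pos_z_1 = 0.5; width_1 = 2.5; depth_1 = 3; pos_x_2 = 4; pos_y_2 = 2.5; pos_z_2 = 4; pos_x_3 = 7; pos_y_3 = 4; radius_3 = 1; pos_x_4 = 8.5; pos_y_4 = 8; pos_z_4 = 8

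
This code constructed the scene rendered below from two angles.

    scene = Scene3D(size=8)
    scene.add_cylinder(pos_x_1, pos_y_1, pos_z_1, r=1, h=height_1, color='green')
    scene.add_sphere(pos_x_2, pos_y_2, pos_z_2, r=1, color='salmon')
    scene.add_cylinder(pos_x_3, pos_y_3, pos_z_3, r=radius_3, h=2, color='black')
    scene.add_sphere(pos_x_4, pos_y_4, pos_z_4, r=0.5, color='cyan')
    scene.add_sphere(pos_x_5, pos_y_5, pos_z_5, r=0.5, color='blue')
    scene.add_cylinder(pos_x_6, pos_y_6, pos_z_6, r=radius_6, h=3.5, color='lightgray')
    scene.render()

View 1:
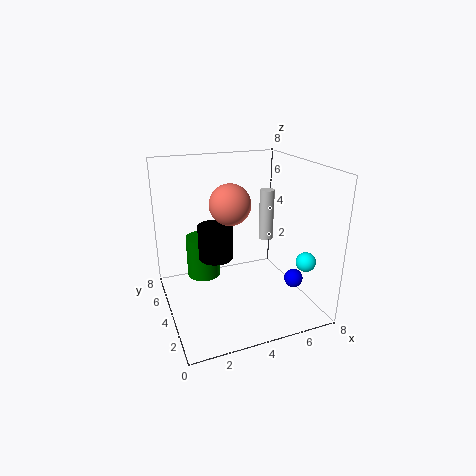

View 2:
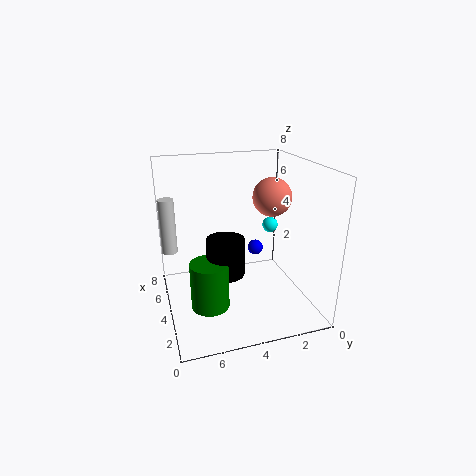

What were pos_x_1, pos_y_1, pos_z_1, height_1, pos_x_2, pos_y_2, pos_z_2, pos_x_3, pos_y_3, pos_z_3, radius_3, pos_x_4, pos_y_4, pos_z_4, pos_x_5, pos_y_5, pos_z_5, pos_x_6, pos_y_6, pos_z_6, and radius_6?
pos_x_1 = 2.5, pos_y_1 = 6, pos_z_1 = 1, height_1 = 2.5, pos_x_2 = 3, pos_y_2 = 2.5, pos_z_2 = 6.5, pos_x_3 = 3, pos_y_3 = 5, pos_z_3 = 2.5, radius_3 = 1, pos_x_4 = 6.5, pos_y_4 = 1, pos_z_4 = 3.5, pos_x_5 = 6.5, pos_y_5 = 2, pos_z_5 = 2, pos_x_6 = 7.5, pos_y_6 = 7.5, pos_z_6 = 2, radius_6 = 0.5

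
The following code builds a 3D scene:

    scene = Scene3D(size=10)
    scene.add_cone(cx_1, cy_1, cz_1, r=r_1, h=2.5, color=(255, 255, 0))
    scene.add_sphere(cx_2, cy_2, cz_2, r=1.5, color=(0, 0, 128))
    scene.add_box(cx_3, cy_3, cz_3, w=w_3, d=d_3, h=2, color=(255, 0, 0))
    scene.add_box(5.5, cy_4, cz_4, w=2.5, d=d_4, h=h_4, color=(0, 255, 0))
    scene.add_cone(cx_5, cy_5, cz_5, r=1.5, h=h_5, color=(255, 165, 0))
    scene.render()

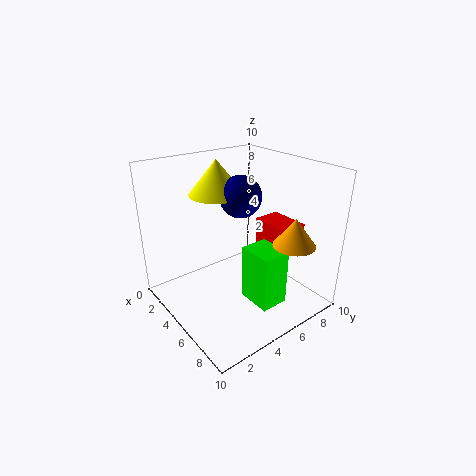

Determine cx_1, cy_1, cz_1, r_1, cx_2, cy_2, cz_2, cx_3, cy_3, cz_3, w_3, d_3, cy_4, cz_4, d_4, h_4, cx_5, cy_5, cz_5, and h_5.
cx_1 = 2.5; cy_1 = 5; cz_1 = 7.5; r_1 = 2; cx_2 = 4; cy_2 = 6; cz_2 = 7.5; cx_3 = 4; cy_3 = 7.5; cz_3 = 3.5; w_3 = 3; d_3 = 2; cy_4 = 5; cz_4 = 0.5; d_4 = 2; h_4 = 4; cx_5 = 7.5; cy_5 = 8; cz_5 = 4.5; h_5 = 2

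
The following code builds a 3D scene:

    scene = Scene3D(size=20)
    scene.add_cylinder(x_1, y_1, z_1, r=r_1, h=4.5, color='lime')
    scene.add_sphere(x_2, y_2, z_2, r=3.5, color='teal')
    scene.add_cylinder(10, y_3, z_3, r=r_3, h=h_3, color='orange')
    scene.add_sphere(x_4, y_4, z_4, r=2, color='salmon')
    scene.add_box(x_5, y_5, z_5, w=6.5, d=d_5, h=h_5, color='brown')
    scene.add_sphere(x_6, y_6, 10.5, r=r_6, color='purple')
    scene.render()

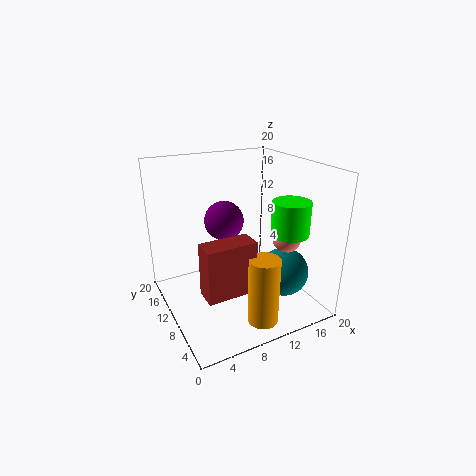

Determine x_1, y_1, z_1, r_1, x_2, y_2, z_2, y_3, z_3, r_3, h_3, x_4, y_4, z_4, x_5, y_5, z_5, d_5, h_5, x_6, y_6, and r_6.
x_1 = 15; y_1 = 5; z_1 = 11.5; r_1 = 2.5; x_2 = 16; y_2 = 7; z_2 = 4.5; y_3 = 3; z_3 = 1; r_3 = 2; h_3 = 9; x_4 = 16.5; y_4 = 7.5; z_4 = 9.5; x_5 = 3; y_5 = 4; z_5 = 5; d_5 = 3; h_5 = 7; x_6 = 10.5; y_6 = 15.5; r_6 = 3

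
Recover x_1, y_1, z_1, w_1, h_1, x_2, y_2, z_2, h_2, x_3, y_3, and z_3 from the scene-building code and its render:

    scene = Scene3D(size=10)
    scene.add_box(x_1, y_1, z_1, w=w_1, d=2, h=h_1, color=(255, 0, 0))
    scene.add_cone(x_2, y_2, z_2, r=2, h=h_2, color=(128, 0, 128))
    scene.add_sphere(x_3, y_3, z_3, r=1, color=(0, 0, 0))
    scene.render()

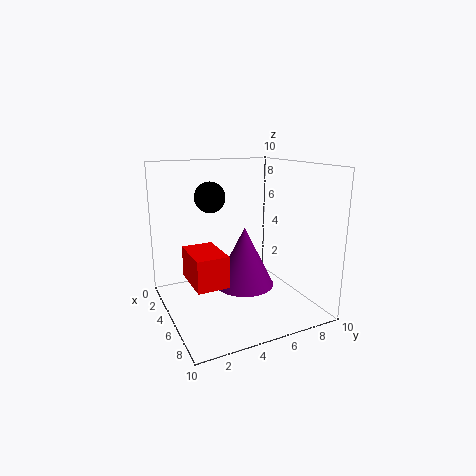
x_1 = 5, y_1 = 1, z_1 = 3, w_1 = 3, h_1 = 2, x_2 = 6, y_2 = 5, z_2 = 2, h_2 = 4, x_3 = 5, y_3 = 3, z_3 = 8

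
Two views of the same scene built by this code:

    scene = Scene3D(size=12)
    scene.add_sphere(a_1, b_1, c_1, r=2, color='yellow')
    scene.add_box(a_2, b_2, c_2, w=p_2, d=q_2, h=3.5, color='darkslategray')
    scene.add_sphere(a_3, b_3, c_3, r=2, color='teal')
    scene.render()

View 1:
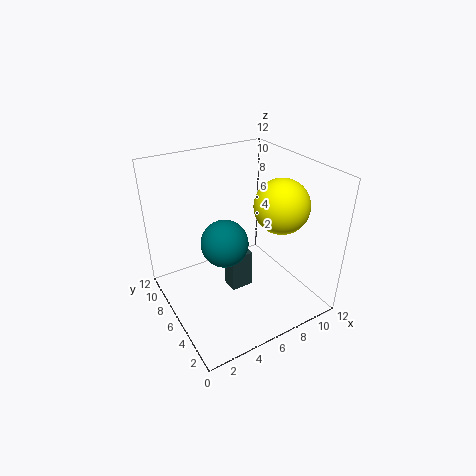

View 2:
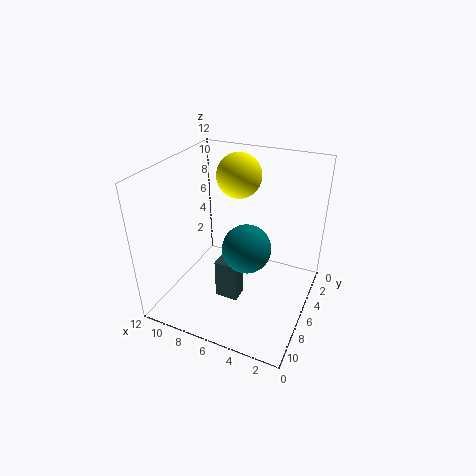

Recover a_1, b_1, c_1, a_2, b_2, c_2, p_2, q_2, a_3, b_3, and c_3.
a_1 = 7.5
b_1 = 2.5
c_1 = 10
a_2 = 5.5
b_2 = 6
c_2 = 0.5
p_2 = 2
q_2 = 1.5
a_3 = 5
b_3 = 6.5
c_3 = 5.5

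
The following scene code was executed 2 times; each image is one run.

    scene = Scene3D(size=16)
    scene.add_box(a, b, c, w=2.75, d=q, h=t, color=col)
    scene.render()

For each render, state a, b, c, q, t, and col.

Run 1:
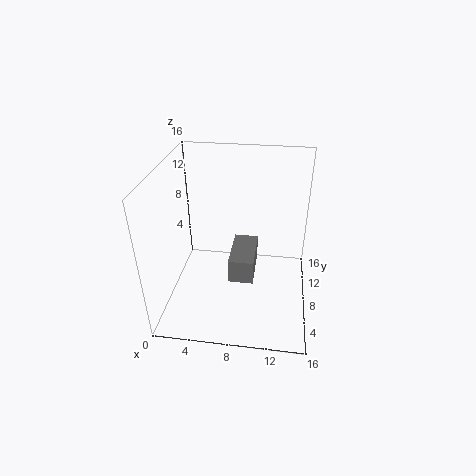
a = 7.25; b = 5.5; c = 3.75; q = 5.5; t = 2.75; col = 'gray'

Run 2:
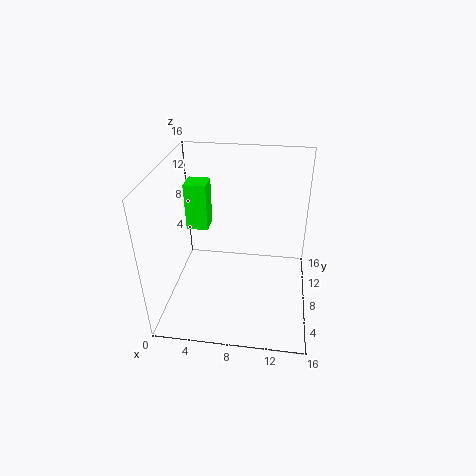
a = 0.75; b = 12.25; c = 6; q = 2.75; t = 6; col = 'lime'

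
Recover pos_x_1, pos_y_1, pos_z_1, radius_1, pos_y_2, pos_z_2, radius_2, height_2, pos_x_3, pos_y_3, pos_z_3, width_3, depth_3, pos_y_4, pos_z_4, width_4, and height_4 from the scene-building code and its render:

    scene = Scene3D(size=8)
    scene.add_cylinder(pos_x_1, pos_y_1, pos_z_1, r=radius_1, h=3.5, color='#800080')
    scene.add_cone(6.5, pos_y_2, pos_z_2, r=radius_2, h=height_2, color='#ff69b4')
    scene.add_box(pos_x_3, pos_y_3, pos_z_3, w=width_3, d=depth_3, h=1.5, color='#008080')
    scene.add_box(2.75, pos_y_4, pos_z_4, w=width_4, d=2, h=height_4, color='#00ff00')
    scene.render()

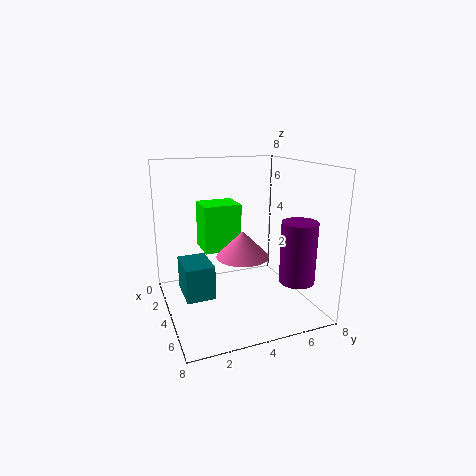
pos_x_1 = 5.5; pos_y_1 = 7; pos_z_1 = 1.5; radius_1 = 1; pos_y_2 = 3.25; pos_z_2 = 4; radius_2 = 1.25; height_2 = 1.25; pos_x_3 = 6; pos_y_3 = 0.25; pos_z_3 = 2.75; width_3 = 1.75; depth_3 = 1.25; pos_y_4 = 2; pos_z_4 = 3.5; width_4 = 1.75; height_4 = 2.5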